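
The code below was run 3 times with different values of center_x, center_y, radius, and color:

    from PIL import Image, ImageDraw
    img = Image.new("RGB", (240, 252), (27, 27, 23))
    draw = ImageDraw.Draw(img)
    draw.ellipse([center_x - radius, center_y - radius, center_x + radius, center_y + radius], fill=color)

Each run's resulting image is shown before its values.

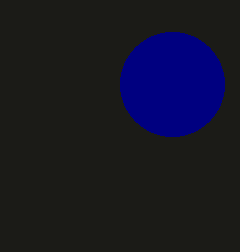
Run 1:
center_x = 172
center_y = 84
radius = 52
color = 'navy'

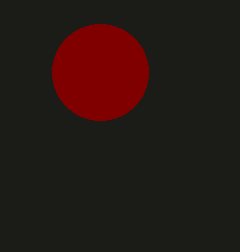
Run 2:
center_x = 100; center_y = 72; radius = 48; color = 'maroon'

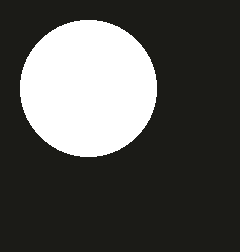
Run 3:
center_x = 88
center_y = 88
radius = 68
color = 'white'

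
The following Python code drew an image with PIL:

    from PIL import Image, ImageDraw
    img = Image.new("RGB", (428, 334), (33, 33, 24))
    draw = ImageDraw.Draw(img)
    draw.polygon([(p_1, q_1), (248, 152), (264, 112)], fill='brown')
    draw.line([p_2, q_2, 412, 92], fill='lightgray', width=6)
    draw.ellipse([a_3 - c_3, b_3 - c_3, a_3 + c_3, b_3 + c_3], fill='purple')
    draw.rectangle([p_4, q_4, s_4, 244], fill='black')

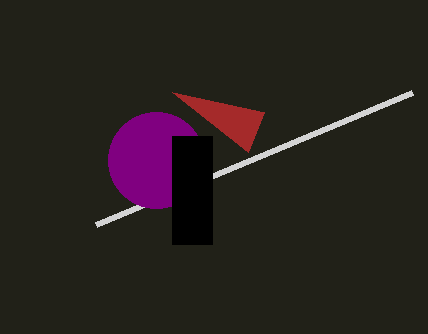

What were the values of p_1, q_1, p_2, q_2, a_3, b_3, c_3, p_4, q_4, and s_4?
p_1 = 172
q_1 = 92
p_2 = 96
q_2 = 224
a_3 = 156
b_3 = 160
c_3 = 48
p_4 = 172
q_4 = 136
s_4 = 212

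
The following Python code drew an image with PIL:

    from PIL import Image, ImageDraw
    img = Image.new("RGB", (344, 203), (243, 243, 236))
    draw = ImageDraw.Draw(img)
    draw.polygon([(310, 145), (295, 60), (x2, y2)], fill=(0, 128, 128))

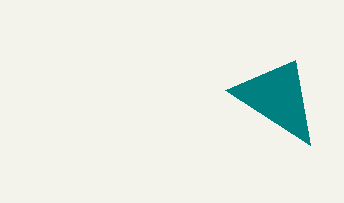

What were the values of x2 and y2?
x2 = 225; y2 = 90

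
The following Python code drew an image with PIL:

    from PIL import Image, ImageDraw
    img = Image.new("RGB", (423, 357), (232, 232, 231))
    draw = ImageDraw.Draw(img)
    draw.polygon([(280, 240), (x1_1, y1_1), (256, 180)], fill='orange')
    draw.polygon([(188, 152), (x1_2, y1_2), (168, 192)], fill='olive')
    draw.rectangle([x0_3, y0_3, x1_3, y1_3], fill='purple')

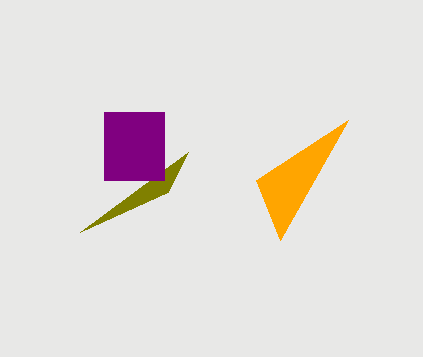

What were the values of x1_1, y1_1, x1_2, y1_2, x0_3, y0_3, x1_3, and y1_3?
x1_1 = 348, y1_1 = 120, x1_2 = 80, y1_2 = 232, x0_3 = 104, y0_3 = 112, x1_3 = 164, y1_3 = 180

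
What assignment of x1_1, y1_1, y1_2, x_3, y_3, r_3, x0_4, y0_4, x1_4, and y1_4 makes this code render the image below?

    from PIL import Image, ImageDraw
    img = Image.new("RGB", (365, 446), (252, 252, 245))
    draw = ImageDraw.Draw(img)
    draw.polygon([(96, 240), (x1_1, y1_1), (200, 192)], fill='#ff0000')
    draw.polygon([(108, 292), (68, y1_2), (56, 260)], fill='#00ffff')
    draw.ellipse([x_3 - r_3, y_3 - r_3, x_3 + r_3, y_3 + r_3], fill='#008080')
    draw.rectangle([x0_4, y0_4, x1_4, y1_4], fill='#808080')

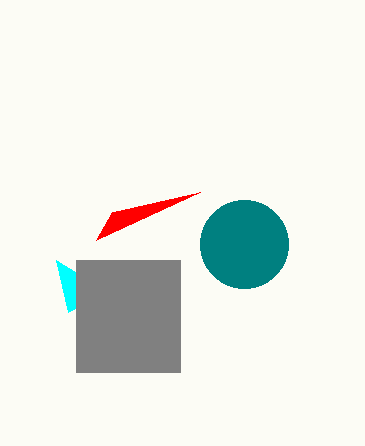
x1_1 = 112, y1_1 = 212, y1_2 = 312, x_3 = 244, y_3 = 244, r_3 = 44, x0_4 = 76, y0_4 = 260, x1_4 = 180, y1_4 = 372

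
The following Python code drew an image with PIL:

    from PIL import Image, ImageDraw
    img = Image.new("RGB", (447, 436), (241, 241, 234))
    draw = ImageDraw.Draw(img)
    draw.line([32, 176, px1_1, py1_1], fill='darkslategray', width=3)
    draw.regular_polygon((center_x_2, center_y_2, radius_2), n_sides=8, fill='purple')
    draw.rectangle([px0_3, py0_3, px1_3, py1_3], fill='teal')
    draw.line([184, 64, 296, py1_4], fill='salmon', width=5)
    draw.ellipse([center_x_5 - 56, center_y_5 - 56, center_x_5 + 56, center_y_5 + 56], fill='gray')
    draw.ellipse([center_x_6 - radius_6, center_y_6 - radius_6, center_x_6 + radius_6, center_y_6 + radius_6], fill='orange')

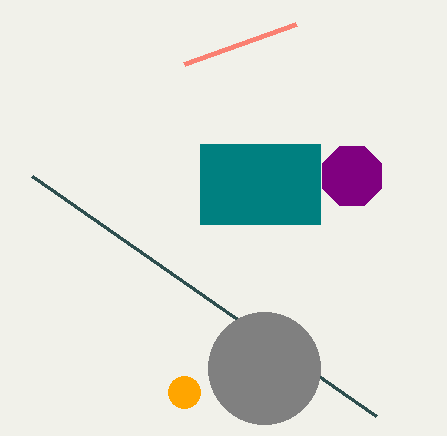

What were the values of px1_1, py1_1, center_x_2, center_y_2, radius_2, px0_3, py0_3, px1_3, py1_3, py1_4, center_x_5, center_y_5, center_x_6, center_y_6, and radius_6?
px1_1 = 376
py1_1 = 416
center_x_2 = 352
center_y_2 = 176
radius_2 = 32
px0_3 = 200
py0_3 = 144
px1_3 = 320
py1_3 = 224
py1_4 = 24
center_x_5 = 264
center_y_5 = 368
center_x_6 = 184
center_y_6 = 392
radius_6 = 16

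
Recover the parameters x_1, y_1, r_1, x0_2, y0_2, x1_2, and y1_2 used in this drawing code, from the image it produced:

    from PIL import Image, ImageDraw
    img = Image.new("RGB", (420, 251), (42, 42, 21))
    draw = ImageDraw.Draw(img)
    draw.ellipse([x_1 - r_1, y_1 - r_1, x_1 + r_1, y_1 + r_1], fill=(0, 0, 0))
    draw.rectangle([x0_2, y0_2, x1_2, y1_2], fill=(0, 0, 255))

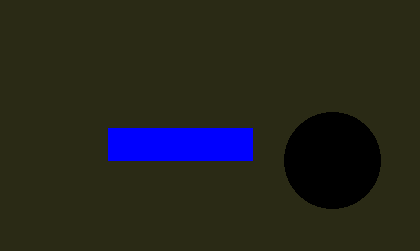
x_1 = 332
y_1 = 160
r_1 = 48
x0_2 = 108
y0_2 = 128
x1_2 = 252
y1_2 = 160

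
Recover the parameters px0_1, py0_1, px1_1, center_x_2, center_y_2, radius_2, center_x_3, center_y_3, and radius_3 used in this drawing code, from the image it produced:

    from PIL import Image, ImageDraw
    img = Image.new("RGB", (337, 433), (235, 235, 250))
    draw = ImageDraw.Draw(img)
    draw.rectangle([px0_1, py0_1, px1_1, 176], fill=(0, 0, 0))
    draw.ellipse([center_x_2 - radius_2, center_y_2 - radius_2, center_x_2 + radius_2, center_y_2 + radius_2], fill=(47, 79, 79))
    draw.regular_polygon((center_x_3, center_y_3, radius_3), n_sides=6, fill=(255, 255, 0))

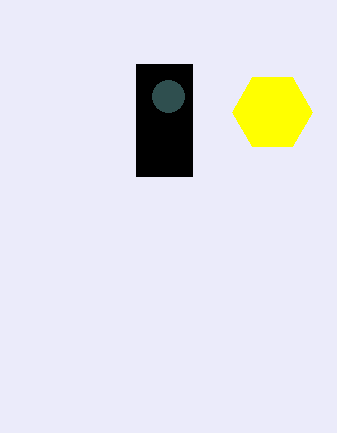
px0_1 = 136
py0_1 = 64
px1_1 = 192
center_x_2 = 168
center_y_2 = 96
radius_2 = 16
center_x_3 = 272
center_y_3 = 112
radius_3 = 40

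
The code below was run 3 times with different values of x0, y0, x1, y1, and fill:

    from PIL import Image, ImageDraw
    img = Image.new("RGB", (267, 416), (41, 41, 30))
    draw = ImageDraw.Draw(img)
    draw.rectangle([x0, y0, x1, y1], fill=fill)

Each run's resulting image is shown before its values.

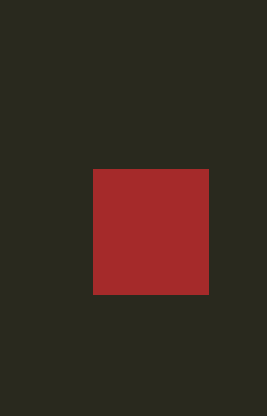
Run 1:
x0 = 93; y0 = 169; x1 = 208; y1 = 294; fill = 'brown'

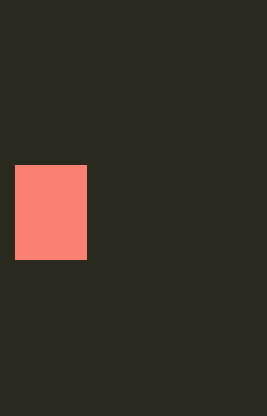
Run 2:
x0 = 15; y0 = 165; x1 = 86; y1 = 259; fill = 'salmon'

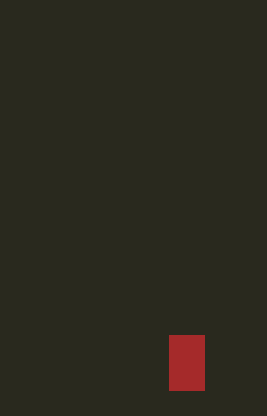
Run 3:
x0 = 169, y0 = 335, x1 = 204, y1 = 390, fill = 'brown'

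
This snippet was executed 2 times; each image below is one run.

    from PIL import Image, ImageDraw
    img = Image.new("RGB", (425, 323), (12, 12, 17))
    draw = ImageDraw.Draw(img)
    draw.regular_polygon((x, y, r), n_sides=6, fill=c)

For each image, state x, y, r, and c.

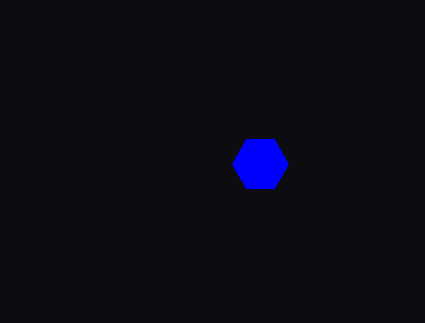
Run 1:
x = 260, y = 164, r = 28, c = 'blue'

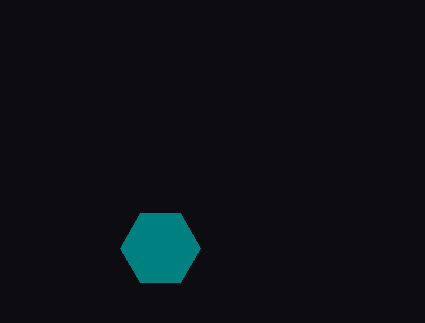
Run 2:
x = 160; y = 248; r = 40; c = 'teal'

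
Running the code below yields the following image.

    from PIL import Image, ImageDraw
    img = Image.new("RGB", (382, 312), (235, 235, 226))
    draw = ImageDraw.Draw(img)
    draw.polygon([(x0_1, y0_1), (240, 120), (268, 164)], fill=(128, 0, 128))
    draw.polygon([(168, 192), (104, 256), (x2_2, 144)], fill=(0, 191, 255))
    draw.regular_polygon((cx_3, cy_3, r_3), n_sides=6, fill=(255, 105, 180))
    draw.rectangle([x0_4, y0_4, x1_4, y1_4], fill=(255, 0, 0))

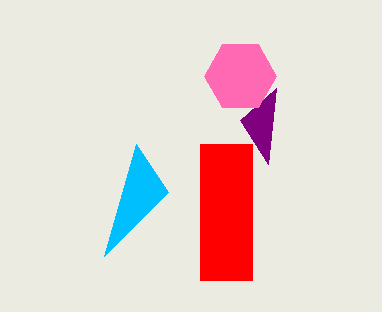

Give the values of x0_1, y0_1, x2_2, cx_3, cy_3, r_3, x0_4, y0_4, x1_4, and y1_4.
x0_1 = 276
y0_1 = 88
x2_2 = 136
cx_3 = 240
cy_3 = 76
r_3 = 36
x0_4 = 200
y0_4 = 144
x1_4 = 252
y1_4 = 280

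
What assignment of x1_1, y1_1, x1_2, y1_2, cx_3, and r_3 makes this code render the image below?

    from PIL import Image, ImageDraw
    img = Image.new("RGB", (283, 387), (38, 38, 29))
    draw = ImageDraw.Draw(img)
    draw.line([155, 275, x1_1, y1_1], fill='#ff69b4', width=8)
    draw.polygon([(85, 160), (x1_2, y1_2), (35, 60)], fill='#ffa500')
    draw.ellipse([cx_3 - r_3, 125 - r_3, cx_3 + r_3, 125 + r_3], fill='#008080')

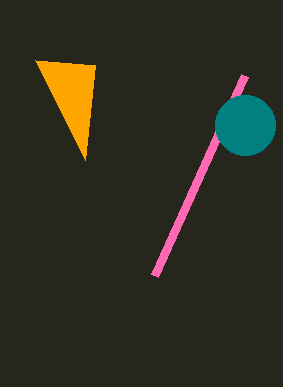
x1_1 = 245; y1_1 = 75; x1_2 = 95; y1_2 = 65; cx_3 = 245; r_3 = 30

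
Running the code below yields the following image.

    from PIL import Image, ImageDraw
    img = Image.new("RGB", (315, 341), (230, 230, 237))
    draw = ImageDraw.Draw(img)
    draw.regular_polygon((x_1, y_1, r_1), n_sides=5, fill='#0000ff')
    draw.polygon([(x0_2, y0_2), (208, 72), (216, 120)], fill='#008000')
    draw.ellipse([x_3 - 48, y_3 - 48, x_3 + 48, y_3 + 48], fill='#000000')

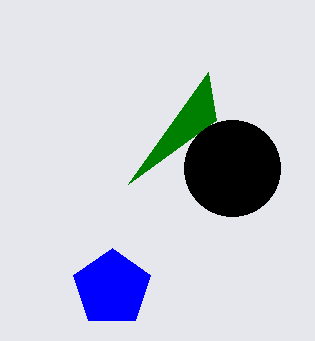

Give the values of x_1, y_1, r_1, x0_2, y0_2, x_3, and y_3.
x_1 = 112
y_1 = 288
r_1 = 40
x0_2 = 128
y0_2 = 184
x_3 = 232
y_3 = 168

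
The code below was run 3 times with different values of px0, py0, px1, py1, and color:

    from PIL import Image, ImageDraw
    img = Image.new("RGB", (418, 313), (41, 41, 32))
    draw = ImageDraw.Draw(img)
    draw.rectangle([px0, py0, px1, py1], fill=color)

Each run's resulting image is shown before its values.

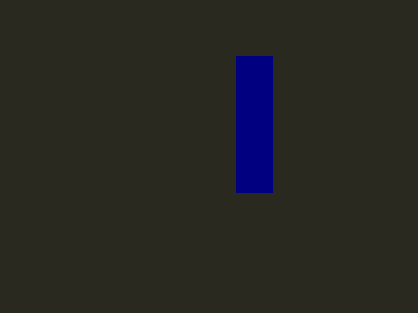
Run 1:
px0 = 236, py0 = 56, px1 = 272, py1 = 192, color = 'navy'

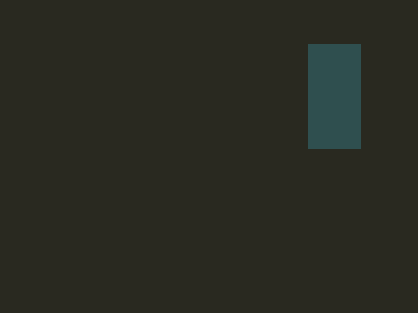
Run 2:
px0 = 308
py0 = 44
px1 = 360
py1 = 148
color = 'darkslategray'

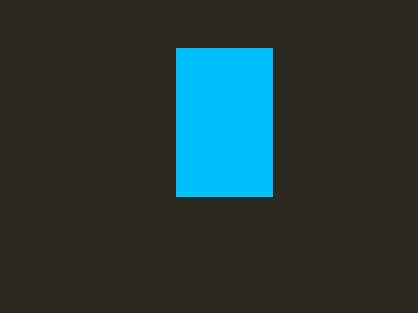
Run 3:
px0 = 176, py0 = 48, px1 = 272, py1 = 196, color = 'deepskyblue'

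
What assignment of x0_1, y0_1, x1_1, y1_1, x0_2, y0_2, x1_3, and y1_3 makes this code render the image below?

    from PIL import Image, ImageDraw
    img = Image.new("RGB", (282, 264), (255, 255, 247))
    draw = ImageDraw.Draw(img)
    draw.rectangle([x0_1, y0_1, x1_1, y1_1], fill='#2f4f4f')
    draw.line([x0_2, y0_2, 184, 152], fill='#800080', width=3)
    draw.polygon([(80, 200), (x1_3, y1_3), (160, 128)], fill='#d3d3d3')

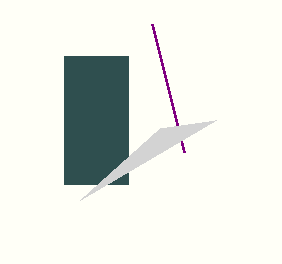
x0_1 = 64; y0_1 = 56; x1_1 = 128; y1_1 = 184; x0_2 = 152; y0_2 = 24; x1_3 = 216; y1_3 = 120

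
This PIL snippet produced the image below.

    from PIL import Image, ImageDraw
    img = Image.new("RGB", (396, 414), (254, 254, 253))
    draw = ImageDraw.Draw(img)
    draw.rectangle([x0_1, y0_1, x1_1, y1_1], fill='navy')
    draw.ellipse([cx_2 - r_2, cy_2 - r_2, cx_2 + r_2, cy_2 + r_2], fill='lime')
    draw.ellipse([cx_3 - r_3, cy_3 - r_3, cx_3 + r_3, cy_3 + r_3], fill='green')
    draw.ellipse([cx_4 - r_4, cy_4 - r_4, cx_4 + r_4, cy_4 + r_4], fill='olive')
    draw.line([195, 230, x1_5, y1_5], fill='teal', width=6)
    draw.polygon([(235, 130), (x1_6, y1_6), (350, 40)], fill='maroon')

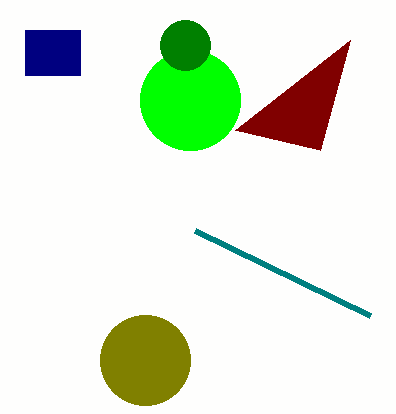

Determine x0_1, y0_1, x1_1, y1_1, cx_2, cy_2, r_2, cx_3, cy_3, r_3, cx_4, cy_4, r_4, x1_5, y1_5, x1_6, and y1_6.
x0_1 = 25; y0_1 = 30; x1_1 = 80; y1_1 = 75; cx_2 = 190; cy_2 = 100; r_2 = 50; cx_3 = 185; cy_3 = 45; r_3 = 25; cx_4 = 145; cy_4 = 360; r_4 = 45; x1_5 = 370; y1_5 = 315; x1_6 = 320; y1_6 = 150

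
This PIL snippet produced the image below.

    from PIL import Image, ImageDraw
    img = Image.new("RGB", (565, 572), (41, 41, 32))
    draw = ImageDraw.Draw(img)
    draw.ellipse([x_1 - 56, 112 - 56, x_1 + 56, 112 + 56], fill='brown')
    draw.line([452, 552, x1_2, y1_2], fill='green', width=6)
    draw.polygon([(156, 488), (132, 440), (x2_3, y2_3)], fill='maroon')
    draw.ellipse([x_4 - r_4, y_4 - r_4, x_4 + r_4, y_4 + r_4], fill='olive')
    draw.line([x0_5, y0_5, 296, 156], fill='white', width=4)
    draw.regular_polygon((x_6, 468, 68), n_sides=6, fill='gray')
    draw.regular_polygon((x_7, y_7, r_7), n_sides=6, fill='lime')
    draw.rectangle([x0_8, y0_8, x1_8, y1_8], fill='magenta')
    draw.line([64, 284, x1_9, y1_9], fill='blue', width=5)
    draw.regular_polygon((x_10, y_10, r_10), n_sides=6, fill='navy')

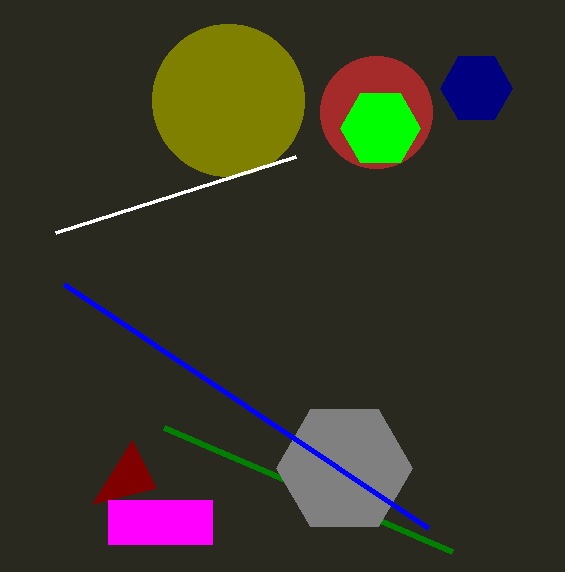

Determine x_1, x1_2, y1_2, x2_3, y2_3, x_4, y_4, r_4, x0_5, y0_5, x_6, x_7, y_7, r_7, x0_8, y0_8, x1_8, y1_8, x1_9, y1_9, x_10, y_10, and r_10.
x_1 = 376
x1_2 = 164
y1_2 = 428
x2_3 = 92
y2_3 = 504
x_4 = 228
y_4 = 100
r_4 = 76
x0_5 = 56
y0_5 = 232
x_6 = 344
x_7 = 380
y_7 = 128
r_7 = 40
x0_8 = 108
y0_8 = 500
x1_8 = 212
y1_8 = 544
x1_9 = 428
y1_9 = 528
x_10 = 476
y_10 = 88
r_10 = 36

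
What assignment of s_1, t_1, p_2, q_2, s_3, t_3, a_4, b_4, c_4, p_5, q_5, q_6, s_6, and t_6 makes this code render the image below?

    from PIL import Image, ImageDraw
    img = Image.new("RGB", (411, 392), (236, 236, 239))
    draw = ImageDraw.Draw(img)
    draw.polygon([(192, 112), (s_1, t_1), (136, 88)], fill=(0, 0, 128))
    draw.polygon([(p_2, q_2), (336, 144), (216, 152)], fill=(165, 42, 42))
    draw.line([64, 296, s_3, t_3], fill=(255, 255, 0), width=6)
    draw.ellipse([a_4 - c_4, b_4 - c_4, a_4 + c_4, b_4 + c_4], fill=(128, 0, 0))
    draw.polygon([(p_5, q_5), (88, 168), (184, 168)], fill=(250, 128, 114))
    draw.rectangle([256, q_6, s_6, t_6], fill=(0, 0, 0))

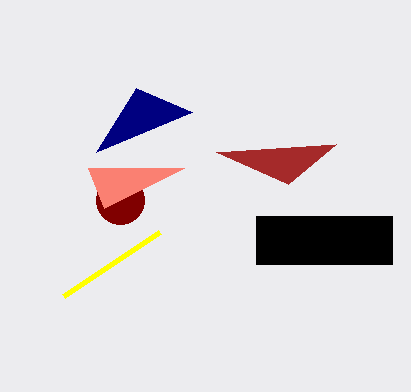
s_1 = 96, t_1 = 152, p_2 = 288, q_2 = 184, s_3 = 160, t_3 = 232, a_4 = 120, b_4 = 200, c_4 = 24, p_5 = 104, q_5 = 208, q_6 = 216, s_6 = 392, t_6 = 264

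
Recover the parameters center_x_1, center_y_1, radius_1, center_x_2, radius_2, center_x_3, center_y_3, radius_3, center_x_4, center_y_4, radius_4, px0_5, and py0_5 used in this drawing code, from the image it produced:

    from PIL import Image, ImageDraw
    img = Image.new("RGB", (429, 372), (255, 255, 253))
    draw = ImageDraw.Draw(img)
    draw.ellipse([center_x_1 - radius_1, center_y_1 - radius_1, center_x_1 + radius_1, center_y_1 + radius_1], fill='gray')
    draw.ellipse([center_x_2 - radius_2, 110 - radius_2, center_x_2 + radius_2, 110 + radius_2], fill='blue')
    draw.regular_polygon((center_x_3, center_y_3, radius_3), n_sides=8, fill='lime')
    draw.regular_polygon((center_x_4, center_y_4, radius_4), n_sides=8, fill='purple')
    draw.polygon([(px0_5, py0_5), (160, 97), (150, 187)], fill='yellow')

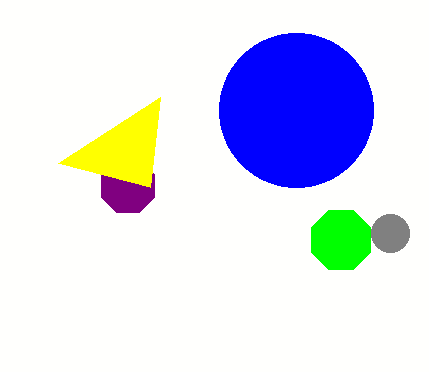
center_x_1 = 390
center_y_1 = 233
radius_1 = 19
center_x_2 = 296
radius_2 = 77
center_x_3 = 341
center_y_3 = 240
radius_3 = 32
center_x_4 = 128
center_y_4 = 186
radius_4 = 29
px0_5 = 58
py0_5 = 163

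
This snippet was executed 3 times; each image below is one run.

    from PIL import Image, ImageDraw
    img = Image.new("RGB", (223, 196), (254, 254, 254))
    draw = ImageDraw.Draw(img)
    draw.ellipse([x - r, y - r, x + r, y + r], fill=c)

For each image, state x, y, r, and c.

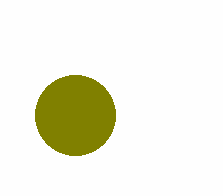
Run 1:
x = 75; y = 115; r = 40; c = 'olive'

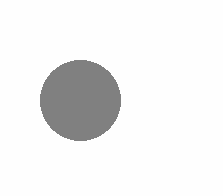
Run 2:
x = 80, y = 100, r = 40, c = 'gray'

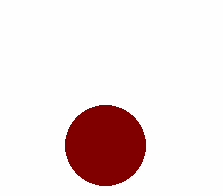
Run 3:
x = 105
y = 145
r = 40
c = 'maroon'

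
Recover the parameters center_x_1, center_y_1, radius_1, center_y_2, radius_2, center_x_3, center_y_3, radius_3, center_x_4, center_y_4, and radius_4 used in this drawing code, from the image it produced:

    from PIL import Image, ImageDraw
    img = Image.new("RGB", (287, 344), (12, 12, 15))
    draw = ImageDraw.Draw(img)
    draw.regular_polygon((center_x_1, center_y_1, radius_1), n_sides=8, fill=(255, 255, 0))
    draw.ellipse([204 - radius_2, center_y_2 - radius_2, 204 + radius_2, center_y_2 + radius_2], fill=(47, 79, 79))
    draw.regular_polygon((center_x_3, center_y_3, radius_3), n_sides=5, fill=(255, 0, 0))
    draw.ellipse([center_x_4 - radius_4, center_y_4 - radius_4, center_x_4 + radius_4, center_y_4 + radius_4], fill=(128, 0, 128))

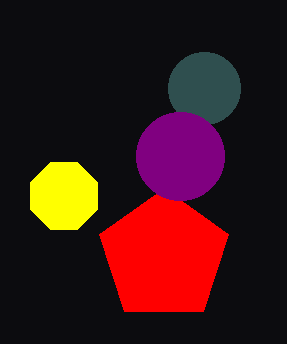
center_x_1 = 64, center_y_1 = 196, radius_1 = 36, center_y_2 = 88, radius_2 = 36, center_x_3 = 164, center_y_3 = 256, radius_3 = 68, center_x_4 = 180, center_y_4 = 156, radius_4 = 44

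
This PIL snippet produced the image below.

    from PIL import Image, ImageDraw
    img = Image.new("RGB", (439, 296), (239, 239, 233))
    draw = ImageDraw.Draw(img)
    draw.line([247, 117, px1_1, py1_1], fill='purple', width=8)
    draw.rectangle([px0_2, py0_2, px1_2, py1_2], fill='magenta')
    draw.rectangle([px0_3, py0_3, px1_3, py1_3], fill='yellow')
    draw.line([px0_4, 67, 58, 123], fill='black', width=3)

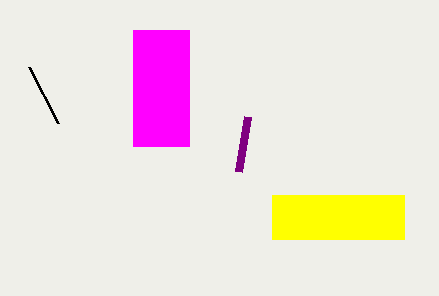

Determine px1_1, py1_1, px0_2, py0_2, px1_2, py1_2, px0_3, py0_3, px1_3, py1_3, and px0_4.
px1_1 = 238, py1_1 = 172, px0_2 = 133, py0_2 = 30, px1_2 = 189, py1_2 = 146, px0_3 = 272, py0_3 = 195, px1_3 = 404, py1_3 = 239, px0_4 = 29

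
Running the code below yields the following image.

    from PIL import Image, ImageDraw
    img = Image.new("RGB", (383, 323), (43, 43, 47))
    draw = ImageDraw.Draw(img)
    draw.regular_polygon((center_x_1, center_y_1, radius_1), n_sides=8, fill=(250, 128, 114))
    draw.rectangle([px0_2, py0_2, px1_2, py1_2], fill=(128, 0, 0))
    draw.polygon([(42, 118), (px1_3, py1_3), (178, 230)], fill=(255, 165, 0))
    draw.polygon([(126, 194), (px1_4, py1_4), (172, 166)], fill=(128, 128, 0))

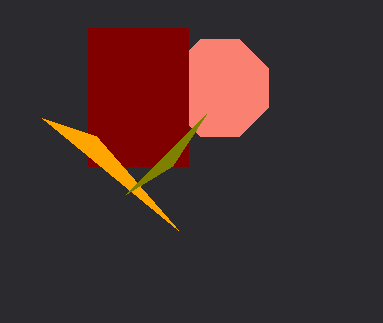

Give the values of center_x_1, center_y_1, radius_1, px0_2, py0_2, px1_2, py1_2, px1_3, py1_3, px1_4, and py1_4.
center_x_1 = 220, center_y_1 = 88, radius_1 = 52, px0_2 = 88, py0_2 = 28, px1_2 = 188, py1_2 = 166, px1_3 = 96, py1_3 = 136, px1_4 = 206, py1_4 = 114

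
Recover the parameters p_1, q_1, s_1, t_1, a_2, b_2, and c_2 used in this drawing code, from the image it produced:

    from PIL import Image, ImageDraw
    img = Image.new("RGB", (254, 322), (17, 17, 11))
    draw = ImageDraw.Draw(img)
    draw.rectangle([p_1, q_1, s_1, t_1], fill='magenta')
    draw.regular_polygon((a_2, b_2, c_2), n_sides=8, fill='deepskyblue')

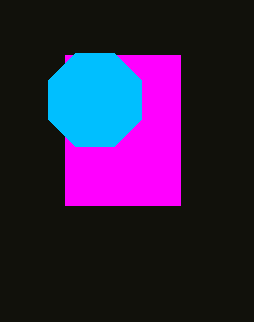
p_1 = 65, q_1 = 55, s_1 = 180, t_1 = 205, a_2 = 95, b_2 = 100, c_2 = 50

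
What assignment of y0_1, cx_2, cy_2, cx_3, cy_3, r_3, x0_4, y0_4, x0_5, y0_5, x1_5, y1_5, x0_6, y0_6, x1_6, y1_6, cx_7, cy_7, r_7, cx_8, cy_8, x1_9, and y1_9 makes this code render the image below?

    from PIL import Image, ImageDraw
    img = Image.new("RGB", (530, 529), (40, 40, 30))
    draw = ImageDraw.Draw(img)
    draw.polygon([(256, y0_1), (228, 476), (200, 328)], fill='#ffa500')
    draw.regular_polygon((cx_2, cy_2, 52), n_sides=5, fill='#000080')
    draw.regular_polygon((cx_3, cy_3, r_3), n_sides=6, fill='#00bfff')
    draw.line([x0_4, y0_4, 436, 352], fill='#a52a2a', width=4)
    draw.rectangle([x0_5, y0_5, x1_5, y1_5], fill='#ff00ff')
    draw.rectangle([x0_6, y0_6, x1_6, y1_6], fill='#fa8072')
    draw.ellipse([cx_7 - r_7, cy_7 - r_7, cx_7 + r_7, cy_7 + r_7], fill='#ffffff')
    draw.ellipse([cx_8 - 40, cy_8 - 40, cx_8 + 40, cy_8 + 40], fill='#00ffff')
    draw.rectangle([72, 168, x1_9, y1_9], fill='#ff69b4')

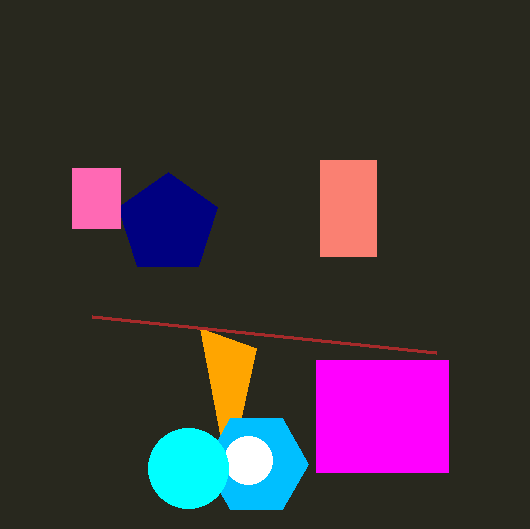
y0_1 = 348; cx_2 = 168; cy_2 = 224; cx_3 = 256; cy_3 = 464; r_3 = 52; x0_4 = 92; y0_4 = 316; x0_5 = 316; y0_5 = 360; x1_5 = 448; y1_5 = 472; x0_6 = 320; y0_6 = 160; x1_6 = 376; y1_6 = 256; cx_7 = 248; cy_7 = 460; r_7 = 24; cx_8 = 188; cy_8 = 468; x1_9 = 120; y1_9 = 228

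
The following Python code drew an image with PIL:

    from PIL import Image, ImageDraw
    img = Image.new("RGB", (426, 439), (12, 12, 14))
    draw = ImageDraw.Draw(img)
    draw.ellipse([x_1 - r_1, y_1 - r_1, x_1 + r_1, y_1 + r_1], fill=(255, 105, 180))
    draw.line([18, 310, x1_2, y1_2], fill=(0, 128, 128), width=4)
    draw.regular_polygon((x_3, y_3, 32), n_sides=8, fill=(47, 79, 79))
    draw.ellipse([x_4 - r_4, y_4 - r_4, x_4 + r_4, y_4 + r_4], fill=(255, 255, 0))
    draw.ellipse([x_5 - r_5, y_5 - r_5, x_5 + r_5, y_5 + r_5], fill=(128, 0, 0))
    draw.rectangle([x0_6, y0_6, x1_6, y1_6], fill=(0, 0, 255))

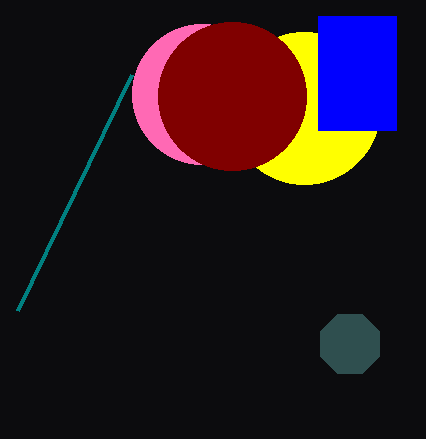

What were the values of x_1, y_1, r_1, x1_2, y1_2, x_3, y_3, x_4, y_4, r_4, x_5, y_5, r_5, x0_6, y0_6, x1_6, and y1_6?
x_1 = 202, y_1 = 94, r_1 = 70, x1_2 = 132, y1_2 = 74, x_3 = 350, y_3 = 344, x_4 = 304, y_4 = 108, r_4 = 76, x_5 = 232, y_5 = 96, r_5 = 74, x0_6 = 318, y0_6 = 16, x1_6 = 396, y1_6 = 130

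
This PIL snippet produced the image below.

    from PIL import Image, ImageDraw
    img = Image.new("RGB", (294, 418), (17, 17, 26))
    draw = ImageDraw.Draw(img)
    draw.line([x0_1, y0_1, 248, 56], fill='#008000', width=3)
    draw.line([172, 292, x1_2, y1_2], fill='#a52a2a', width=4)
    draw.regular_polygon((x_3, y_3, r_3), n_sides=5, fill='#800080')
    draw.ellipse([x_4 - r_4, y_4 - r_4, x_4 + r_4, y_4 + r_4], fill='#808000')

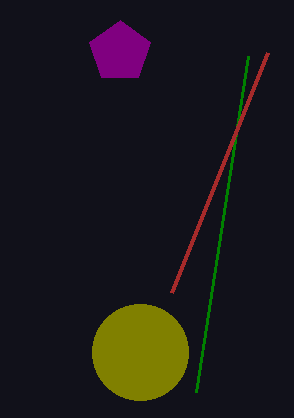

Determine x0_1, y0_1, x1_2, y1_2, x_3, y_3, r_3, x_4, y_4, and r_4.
x0_1 = 196; y0_1 = 392; x1_2 = 268; y1_2 = 52; x_3 = 120; y_3 = 52; r_3 = 32; x_4 = 140; y_4 = 352; r_4 = 48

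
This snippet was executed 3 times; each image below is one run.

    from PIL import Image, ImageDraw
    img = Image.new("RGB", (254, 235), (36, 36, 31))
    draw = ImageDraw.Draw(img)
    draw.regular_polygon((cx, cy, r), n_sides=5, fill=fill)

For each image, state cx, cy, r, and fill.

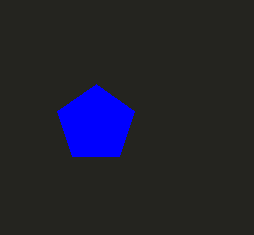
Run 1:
cx = 96, cy = 124, r = 40, fill = 'blue'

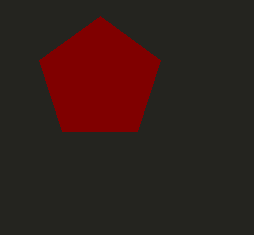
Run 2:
cx = 100; cy = 80; r = 64; fill = 'maroon'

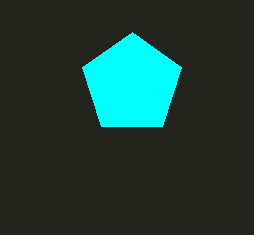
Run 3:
cx = 132; cy = 84; r = 52; fill = 'cyan'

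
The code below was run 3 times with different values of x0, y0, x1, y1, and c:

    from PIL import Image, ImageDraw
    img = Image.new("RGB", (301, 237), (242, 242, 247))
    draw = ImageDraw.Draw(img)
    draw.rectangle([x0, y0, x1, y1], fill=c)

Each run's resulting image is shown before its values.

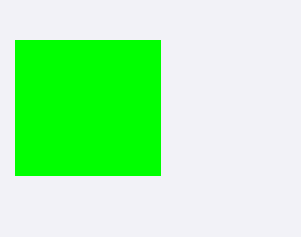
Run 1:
x0 = 15; y0 = 40; x1 = 160; y1 = 175; c = 'lime'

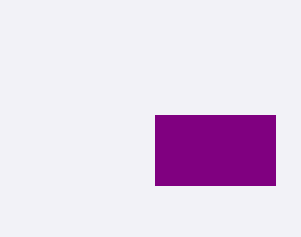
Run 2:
x0 = 155; y0 = 115; x1 = 275; y1 = 185; c = 'purple'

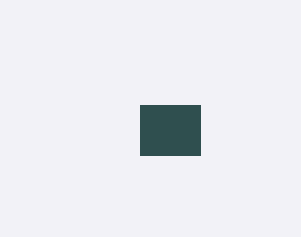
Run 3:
x0 = 140, y0 = 105, x1 = 200, y1 = 155, c = 'darkslategray'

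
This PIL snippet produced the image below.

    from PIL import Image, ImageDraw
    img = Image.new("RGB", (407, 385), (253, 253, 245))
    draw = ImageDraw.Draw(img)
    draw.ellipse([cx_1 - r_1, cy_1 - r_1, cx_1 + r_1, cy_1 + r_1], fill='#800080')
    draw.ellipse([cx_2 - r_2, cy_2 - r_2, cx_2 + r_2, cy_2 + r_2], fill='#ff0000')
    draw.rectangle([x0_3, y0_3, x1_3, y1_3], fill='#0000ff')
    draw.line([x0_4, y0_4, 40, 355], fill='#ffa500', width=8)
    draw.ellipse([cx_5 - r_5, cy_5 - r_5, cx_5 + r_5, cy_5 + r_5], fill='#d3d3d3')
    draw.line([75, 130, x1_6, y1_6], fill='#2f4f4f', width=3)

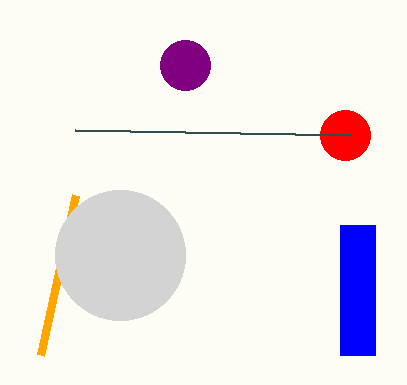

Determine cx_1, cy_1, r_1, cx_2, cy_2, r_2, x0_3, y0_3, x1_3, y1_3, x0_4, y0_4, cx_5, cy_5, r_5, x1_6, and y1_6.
cx_1 = 185, cy_1 = 65, r_1 = 25, cx_2 = 345, cy_2 = 135, r_2 = 25, x0_3 = 340, y0_3 = 225, x1_3 = 375, y1_3 = 355, x0_4 = 75, y0_4 = 195, cx_5 = 120, cy_5 = 255, r_5 = 65, x1_6 = 350, y1_6 = 135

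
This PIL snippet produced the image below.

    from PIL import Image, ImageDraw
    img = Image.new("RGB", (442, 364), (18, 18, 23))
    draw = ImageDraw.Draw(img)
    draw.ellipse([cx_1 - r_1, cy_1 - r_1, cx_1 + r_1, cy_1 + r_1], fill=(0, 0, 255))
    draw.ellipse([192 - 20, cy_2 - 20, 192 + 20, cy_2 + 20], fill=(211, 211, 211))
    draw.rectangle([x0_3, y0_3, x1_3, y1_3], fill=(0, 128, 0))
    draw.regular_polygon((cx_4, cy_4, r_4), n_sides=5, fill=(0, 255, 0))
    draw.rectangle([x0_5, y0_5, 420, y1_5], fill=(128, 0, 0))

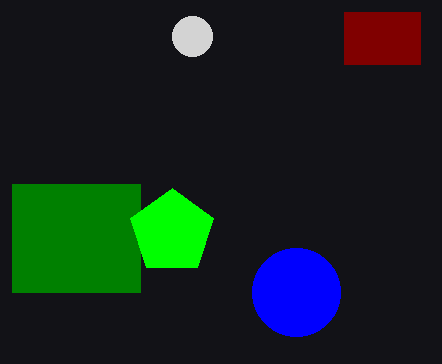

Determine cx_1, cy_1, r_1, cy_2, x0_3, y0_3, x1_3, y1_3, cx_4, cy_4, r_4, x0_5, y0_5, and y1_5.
cx_1 = 296; cy_1 = 292; r_1 = 44; cy_2 = 36; x0_3 = 12; y0_3 = 184; x1_3 = 140; y1_3 = 292; cx_4 = 172; cy_4 = 232; r_4 = 44; x0_5 = 344; y0_5 = 12; y1_5 = 64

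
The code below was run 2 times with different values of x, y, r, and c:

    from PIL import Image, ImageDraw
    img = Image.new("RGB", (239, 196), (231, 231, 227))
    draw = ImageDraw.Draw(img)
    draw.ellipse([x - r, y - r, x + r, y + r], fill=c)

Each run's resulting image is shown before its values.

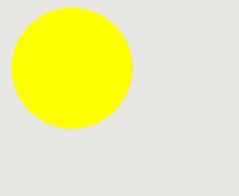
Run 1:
x = 72, y = 68, r = 60, c = 'yellow'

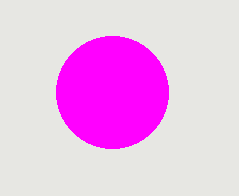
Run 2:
x = 112
y = 92
r = 56
c = 'magenta'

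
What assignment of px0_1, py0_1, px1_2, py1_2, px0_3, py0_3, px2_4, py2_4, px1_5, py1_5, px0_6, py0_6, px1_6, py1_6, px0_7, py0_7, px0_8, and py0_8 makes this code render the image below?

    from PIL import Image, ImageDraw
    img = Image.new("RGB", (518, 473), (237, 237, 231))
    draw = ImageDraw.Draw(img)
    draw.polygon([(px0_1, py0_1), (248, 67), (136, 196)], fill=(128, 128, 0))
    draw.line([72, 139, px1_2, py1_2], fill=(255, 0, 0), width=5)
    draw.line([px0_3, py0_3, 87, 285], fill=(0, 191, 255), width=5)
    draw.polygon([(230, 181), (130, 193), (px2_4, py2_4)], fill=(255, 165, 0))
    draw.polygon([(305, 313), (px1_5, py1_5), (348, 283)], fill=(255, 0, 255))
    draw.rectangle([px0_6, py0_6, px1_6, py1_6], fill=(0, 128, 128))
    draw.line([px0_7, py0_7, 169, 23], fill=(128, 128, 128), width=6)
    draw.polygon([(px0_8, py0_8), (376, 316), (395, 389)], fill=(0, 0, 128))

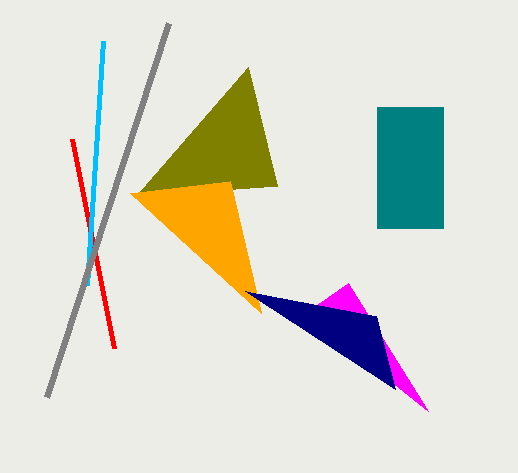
px0_1 = 277
py0_1 = 186
px1_2 = 114
py1_2 = 348
px0_3 = 103
py0_3 = 41
px2_4 = 261
py2_4 = 313
px1_5 = 428
py1_5 = 411
px0_6 = 377
py0_6 = 107
px1_6 = 443
py1_6 = 228
px0_7 = 47
py0_7 = 397
px0_8 = 245
py0_8 = 291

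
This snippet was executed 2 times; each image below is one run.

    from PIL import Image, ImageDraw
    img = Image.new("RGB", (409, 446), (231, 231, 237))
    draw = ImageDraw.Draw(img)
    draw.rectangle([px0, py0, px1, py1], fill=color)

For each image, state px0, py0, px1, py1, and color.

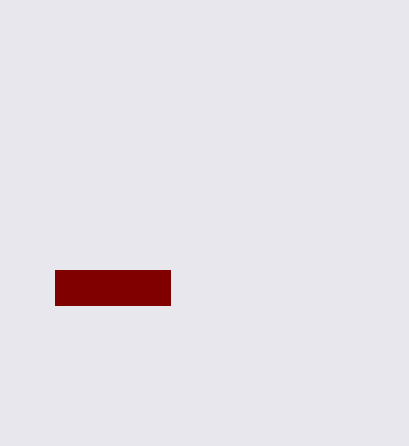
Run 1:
px0 = 55
py0 = 270
px1 = 170
py1 = 305
color = 'maroon'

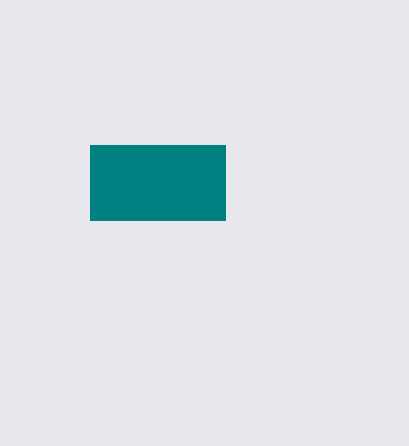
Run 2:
px0 = 90, py0 = 145, px1 = 225, py1 = 220, color = 'teal'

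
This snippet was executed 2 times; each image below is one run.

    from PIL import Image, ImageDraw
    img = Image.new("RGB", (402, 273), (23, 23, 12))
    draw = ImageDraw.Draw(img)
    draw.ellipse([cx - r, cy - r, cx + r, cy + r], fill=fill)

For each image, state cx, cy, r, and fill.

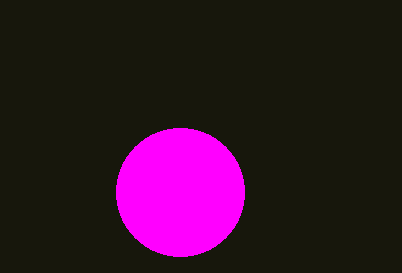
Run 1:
cx = 180, cy = 192, r = 64, fill = 'magenta'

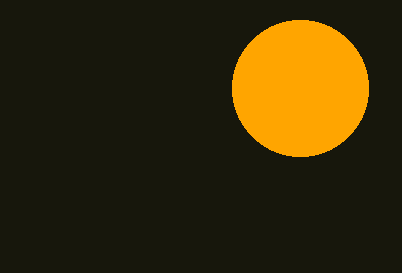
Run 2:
cx = 300, cy = 88, r = 68, fill = 'orange'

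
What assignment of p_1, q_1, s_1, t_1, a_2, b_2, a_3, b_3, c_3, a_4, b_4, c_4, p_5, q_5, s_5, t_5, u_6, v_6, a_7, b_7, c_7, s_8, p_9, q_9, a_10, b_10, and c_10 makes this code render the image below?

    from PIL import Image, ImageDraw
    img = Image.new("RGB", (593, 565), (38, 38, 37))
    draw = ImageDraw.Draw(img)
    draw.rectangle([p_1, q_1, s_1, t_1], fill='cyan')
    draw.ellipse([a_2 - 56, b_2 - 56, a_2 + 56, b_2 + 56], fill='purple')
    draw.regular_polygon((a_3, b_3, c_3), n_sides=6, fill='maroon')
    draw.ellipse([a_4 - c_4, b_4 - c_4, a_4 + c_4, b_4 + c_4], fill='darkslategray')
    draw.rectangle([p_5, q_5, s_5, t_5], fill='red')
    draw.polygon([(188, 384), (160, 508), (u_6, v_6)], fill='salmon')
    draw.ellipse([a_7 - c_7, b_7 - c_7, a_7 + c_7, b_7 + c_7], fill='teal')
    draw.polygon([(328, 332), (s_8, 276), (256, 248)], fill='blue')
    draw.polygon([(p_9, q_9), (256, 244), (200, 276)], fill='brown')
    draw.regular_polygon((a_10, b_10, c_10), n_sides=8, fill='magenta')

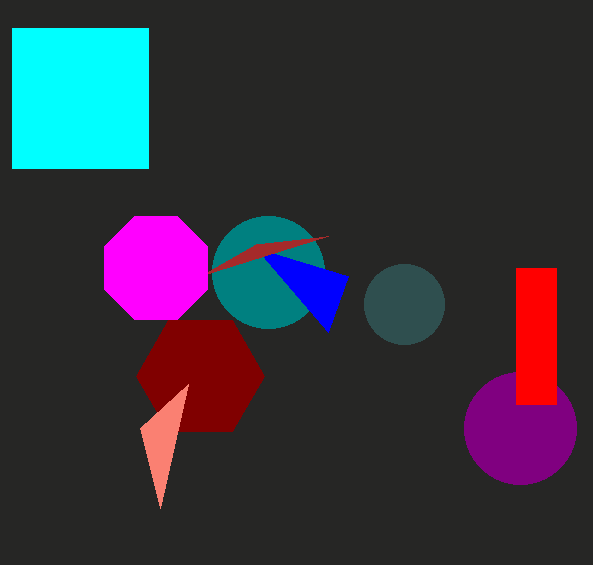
p_1 = 12
q_1 = 28
s_1 = 148
t_1 = 168
a_2 = 520
b_2 = 428
a_3 = 200
b_3 = 376
c_3 = 64
a_4 = 404
b_4 = 304
c_4 = 40
p_5 = 516
q_5 = 268
s_5 = 556
t_5 = 404
u_6 = 140
v_6 = 428
a_7 = 268
b_7 = 272
c_7 = 56
s_8 = 348
p_9 = 328
q_9 = 236
a_10 = 156
b_10 = 268
c_10 = 56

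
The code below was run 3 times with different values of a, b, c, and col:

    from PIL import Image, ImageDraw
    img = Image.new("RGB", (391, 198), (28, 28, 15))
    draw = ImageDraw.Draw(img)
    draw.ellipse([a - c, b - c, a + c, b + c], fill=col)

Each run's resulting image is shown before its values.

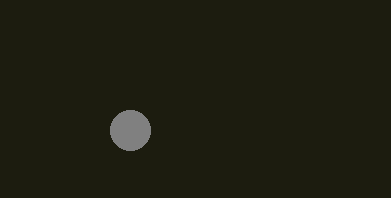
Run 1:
a = 130
b = 130
c = 20
col = 'gray'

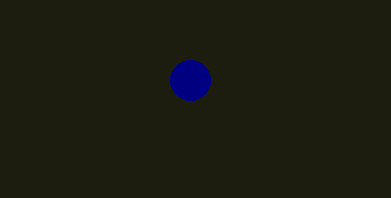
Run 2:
a = 190; b = 80; c = 20; col = 'navy'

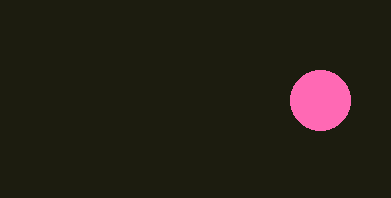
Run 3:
a = 320
b = 100
c = 30
col = 'hotpink'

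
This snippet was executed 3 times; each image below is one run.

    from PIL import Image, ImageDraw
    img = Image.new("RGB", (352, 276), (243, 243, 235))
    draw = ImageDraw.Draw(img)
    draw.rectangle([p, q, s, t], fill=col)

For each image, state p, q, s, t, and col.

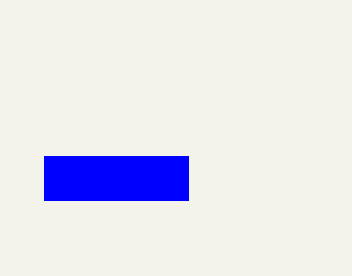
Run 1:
p = 44; q = 156; s = 188; t = 200; col = 'blue'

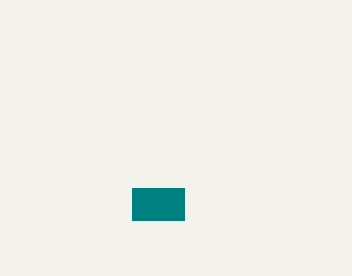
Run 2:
p = 132
q = 188
s = 184
t = 220
col = 'teal'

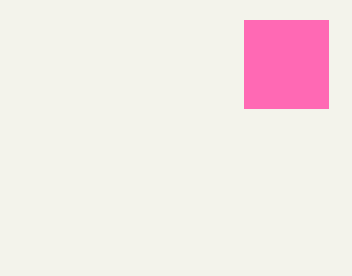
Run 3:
p = 244; q = 20; s = 328; t = 108; col = 'hotpink'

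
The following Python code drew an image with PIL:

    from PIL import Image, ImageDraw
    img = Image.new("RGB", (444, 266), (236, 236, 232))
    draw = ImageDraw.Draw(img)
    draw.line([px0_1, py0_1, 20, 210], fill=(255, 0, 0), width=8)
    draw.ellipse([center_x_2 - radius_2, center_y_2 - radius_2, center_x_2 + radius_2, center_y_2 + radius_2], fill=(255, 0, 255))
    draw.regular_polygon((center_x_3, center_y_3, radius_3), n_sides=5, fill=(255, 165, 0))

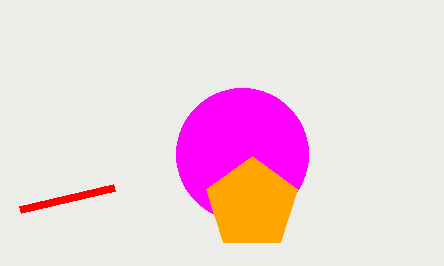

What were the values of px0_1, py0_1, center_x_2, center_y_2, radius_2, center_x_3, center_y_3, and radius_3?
px0_1 = 114, py0_1 = 188, center_x_2 = 242, center_y_2 = 154, radius_2 = 66, center_x_3 = 252, center_y_3 = 204, radius_3 = 48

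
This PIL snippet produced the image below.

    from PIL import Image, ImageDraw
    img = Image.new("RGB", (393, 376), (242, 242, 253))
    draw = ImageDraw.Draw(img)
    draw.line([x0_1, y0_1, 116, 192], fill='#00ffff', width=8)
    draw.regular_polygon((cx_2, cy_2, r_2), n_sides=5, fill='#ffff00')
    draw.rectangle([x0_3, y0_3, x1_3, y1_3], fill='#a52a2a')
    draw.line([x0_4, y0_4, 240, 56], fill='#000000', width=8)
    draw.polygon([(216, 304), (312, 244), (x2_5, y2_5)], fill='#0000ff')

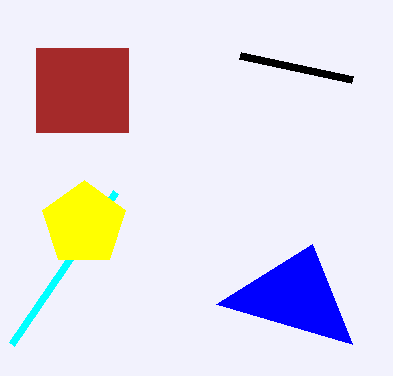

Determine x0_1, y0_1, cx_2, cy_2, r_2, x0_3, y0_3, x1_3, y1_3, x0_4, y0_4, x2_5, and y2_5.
x0_1 = 12
y0_1 = 344
cx_2 = 84
cy_2 = 224
r_2 = 44
x0_3 = 36
y0_3 = 48
x1_3 = 128
y1_3 = 132
x0_4 = 352
y0_4 = 80
x2_5 = 352
y2_5 = 344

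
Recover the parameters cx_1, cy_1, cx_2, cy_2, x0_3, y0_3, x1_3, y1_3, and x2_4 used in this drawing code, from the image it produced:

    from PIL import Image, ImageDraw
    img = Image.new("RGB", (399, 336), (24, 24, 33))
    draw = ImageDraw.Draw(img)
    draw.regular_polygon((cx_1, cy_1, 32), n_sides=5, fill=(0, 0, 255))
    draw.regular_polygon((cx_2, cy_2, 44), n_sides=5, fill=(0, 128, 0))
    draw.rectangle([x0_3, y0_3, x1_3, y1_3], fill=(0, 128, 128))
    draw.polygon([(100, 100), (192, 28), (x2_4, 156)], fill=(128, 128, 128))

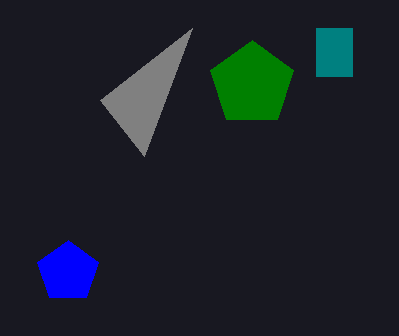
cx_1 = 68
cy_1 = 272
cx_2 = 252
cy_2 = 84
x0_3 = 316
y0_3 = 28
x1_3 = 352
y1_3 = 76
x2_4 = 144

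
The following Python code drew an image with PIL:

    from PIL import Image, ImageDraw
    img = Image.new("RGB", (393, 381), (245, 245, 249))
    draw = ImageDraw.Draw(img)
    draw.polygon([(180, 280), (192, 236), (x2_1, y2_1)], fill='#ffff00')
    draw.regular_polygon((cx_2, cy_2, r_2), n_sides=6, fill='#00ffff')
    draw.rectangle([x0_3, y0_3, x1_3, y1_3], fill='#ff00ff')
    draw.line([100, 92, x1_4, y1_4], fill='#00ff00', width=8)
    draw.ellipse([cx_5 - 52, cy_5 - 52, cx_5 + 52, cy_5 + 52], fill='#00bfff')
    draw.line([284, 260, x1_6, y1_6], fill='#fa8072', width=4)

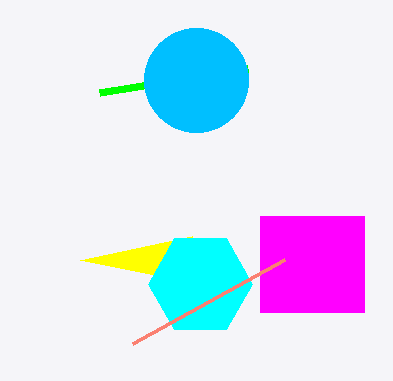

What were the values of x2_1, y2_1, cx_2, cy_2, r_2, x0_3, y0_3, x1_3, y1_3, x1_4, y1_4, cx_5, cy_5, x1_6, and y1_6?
x2_1 = 80, y2_1 = 260, cx_2 = 200, cy_2 = 284, r_2 = 52, x0_3 = 260, y0_3 = 216, x1_3 = 364, y1_3 = 312, x1_4 = 248, y1_4 = 68, cx_5 = 196, cy_5 = 80, x1_6 = 132, y1_6 = 344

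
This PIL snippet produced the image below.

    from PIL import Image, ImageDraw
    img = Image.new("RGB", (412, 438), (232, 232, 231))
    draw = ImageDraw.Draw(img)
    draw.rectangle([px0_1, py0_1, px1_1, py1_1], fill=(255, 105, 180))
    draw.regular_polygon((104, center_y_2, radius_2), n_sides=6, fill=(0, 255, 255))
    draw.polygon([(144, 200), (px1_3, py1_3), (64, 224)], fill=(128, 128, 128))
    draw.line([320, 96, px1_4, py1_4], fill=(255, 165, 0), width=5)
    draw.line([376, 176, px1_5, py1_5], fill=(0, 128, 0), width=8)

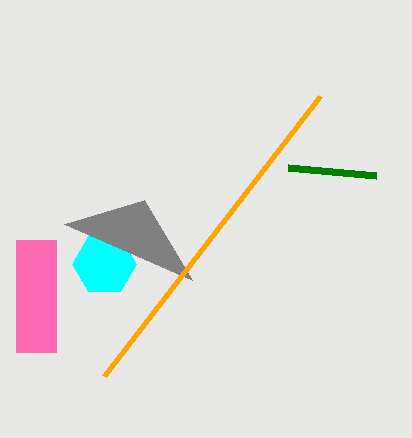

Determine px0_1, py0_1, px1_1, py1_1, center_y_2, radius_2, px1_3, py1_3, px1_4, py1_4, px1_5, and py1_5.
px0_1 = 16
py0_1 = 240
px1_1 = 56
py1_1 = 352
center_y_2 = 264
radius_2 = 32
px1_3 = 192
py1_3 = 280
px1_4 = 104
py1_4 = 376
px1_5 = 288
py1_5 = 168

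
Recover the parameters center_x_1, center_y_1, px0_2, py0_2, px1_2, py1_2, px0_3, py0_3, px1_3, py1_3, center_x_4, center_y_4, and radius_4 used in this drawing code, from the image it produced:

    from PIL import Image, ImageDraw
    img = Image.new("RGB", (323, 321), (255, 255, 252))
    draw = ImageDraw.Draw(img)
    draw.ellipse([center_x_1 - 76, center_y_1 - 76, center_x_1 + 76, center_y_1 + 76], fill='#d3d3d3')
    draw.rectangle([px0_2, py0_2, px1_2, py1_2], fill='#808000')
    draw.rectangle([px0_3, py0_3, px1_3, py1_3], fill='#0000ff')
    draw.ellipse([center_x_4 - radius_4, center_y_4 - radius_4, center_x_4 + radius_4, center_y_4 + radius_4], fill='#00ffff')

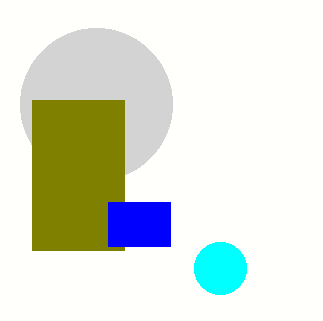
center_x_1 = 96, center_y_1 = 104, px0_2 = 32, py0_2 = 100, px1_2 = 124, py1_2 = 250, px0_3 = 108, py0_3 = 202, px1_3 = 170, py1_3 = 246, center_x_4 = 220, center_y_4 = 268, radius_4 = 26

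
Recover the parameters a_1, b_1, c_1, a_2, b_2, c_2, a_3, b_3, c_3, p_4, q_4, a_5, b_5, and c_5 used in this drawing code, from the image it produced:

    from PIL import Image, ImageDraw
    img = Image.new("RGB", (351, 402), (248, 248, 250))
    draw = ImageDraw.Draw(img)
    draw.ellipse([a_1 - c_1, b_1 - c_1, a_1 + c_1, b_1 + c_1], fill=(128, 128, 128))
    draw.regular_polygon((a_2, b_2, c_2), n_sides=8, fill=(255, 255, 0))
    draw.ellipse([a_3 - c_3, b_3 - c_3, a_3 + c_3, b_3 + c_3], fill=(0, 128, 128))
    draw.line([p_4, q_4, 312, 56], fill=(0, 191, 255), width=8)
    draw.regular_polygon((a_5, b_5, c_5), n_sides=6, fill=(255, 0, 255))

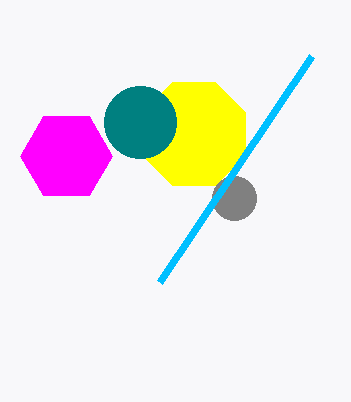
a_1 = 234; b_1 = 198; c_1 = 22; a_2 = 194; b_2 = 134; c_2 = 56; a_3 = 140; b_3 = 122; c_3 = 36; p_4 = 160; q_4 = 282; a_5 = 66; b_5 = 156; c_5 = 46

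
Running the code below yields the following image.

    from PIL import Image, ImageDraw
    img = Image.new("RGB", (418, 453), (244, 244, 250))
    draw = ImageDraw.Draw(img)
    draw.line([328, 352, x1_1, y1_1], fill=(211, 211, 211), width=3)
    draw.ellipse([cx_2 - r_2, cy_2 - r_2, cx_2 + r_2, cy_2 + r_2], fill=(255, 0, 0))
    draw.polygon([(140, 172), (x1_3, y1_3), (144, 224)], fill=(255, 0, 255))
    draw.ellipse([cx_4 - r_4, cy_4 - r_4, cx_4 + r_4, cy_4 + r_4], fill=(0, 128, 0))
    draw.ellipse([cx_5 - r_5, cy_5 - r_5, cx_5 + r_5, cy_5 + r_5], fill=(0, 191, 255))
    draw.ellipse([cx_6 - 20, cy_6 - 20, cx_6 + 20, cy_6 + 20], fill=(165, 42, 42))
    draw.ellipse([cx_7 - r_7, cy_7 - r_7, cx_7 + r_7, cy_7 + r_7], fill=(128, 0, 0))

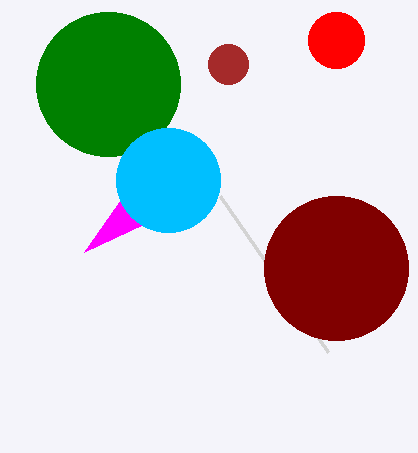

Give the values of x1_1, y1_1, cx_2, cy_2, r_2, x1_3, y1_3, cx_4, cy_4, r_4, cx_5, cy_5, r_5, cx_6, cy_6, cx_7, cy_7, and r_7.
x1_1 = 220, y1_1 = 196, cx_2 = 336, cy_2 = 40, r_2 = 28, x1_3 = 84, y1_3 = 252, cx_4 = 108, cy_4 = 84, r_4 = 72, cx_5 = 168, cy_5 = 180, r_5 = 52, cx_6 = 228, cy_6 = 64, cx_7 = 336, cy_7 = 268, r_7 = 72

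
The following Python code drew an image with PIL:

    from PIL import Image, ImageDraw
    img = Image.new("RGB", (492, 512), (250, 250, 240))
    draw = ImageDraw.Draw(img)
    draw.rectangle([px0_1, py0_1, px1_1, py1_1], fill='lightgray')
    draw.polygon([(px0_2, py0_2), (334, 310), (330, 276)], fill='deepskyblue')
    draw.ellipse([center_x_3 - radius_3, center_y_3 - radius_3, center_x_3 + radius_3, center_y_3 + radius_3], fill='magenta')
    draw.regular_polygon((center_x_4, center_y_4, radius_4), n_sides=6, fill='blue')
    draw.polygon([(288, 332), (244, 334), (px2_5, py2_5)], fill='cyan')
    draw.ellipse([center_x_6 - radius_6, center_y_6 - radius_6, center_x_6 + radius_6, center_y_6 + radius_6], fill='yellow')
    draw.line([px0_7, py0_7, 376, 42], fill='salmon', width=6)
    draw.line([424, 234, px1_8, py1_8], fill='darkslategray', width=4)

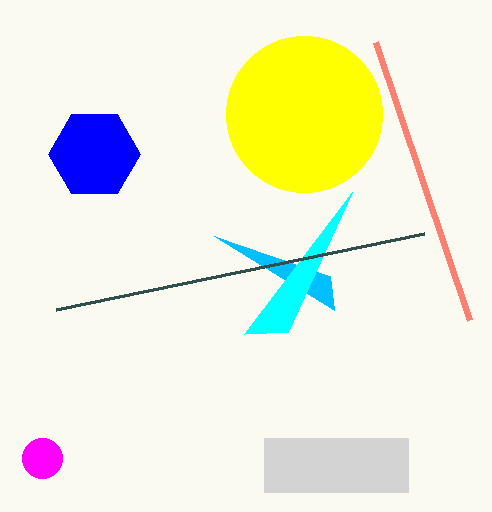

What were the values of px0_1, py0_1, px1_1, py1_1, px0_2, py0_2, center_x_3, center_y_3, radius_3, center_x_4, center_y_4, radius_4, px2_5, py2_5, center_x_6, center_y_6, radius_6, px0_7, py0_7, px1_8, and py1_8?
px0_1 = 264; py0_1 = 438; px1_1 = 408; py1_1 = 492; px0_2 = 214; py0_2 = 236; center_x_3 = 42; center_y_3 = 458; radius_3 = 20; center_x_4 = 94; center_y_4 = 154; radius_4 = 46; px2_5 = 352; py2_5 = 192; center_x_6 = 304; center_y_6 = 114; radius_6 = 78; px0_7 = 470; py0_7 = 320; px1_8 = 56; py1_8 = 310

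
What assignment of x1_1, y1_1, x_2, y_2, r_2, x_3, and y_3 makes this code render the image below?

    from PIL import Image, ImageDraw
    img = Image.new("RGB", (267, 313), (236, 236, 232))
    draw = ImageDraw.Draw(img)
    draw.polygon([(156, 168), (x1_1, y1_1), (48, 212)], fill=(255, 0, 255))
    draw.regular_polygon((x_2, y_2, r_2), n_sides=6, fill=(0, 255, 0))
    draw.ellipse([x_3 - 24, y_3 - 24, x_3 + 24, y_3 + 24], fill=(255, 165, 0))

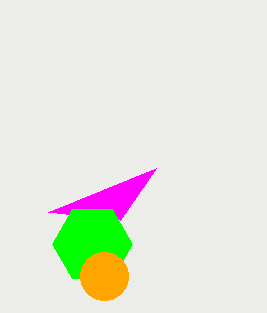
x1_1 = 120
y1_1 = 220
x_2 = 92
y_2 = 244
r_2 = 40
x_3 = 104
y_3 = 276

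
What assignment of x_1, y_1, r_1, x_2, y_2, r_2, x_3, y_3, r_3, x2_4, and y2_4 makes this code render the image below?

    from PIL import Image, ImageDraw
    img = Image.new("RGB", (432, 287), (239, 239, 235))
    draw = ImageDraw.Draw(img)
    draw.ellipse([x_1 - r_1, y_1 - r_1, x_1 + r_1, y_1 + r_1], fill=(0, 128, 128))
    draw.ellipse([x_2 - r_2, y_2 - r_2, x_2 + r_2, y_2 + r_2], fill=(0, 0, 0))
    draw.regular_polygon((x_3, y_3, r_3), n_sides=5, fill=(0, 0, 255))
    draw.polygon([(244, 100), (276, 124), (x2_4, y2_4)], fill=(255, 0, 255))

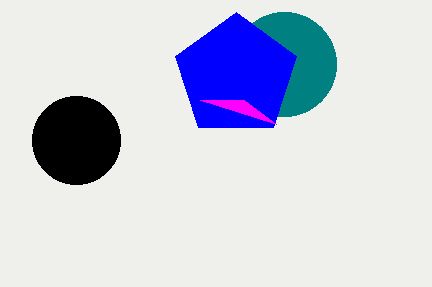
x_1 = 284, y_1 = 64, r_1 = 52, x_2 = 76, y_2 = 140, r_2 = 44, x_3 = 236, y_3 = 76, r_3 = 64, x2_4 = 200, y2_4 = 100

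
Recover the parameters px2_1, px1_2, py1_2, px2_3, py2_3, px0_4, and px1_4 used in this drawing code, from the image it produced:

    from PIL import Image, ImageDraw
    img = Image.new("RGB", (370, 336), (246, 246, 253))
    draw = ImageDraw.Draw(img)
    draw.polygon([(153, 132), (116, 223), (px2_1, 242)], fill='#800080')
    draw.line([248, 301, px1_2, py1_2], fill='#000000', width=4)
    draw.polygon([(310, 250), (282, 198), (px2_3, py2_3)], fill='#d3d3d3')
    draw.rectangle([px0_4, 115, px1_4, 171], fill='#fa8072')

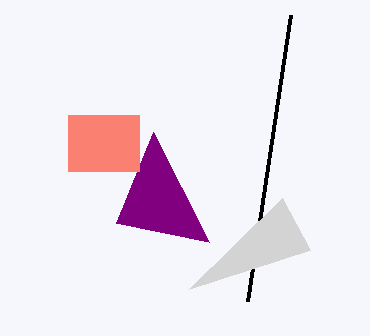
px2_1 = 209; px1_2 = 291; py1_2 = 15; px2_3 = 189; py2_3 = 289; px0_4 = 68; px1_4 = 139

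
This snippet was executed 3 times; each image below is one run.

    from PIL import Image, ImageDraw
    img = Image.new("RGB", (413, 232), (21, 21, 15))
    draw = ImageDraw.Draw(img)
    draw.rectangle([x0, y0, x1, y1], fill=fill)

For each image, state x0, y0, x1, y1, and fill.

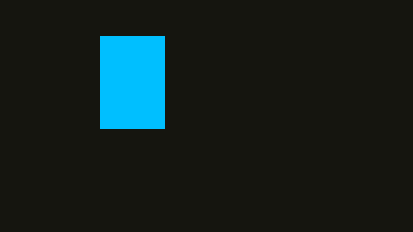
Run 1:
x0 = 100
y0 = 36
x1 = 164
y1 = 128
fill = 'deepskyblue'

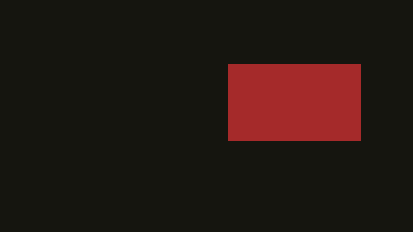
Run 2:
x0 = 228
y0 = 64
x1 = 360
y1 = 140
fill = 'brown'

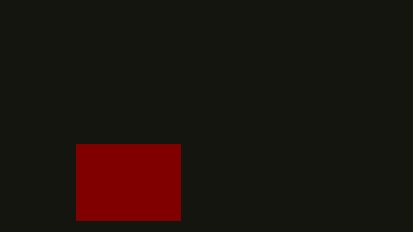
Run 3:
x0 = 76, y0 = 144, x1 = 180, y1 = 220, fill = 'maroon'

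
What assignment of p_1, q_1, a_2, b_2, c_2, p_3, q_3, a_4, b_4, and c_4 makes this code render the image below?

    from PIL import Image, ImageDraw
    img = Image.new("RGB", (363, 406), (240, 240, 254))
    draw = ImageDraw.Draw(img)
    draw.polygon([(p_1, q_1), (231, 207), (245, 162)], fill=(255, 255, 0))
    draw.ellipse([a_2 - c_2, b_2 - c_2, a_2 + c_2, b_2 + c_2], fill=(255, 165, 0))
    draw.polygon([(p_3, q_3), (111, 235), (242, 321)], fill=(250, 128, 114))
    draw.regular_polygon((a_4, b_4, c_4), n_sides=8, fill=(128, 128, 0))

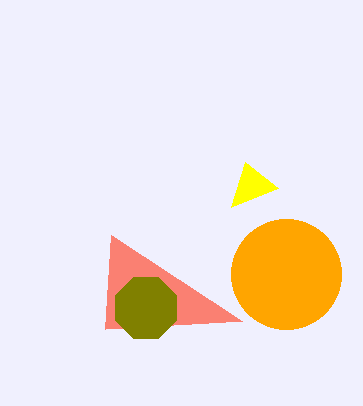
p_1 = 278, q_1 = 188, a_2 = 286, b_2 = 274, c_2 = 55, p_3 = 105, q_3 = 329, a_4 = 146, b_4 = 308, c_4 = 33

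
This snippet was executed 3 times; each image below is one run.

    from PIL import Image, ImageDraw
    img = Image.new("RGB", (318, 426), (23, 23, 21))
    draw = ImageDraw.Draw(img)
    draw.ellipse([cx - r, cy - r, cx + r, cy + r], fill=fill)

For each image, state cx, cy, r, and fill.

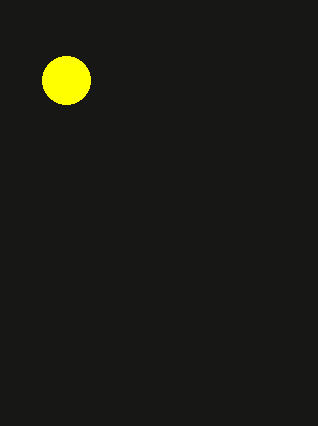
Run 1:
cx = 66, cy = 80, r = 24, fill = 'yellow'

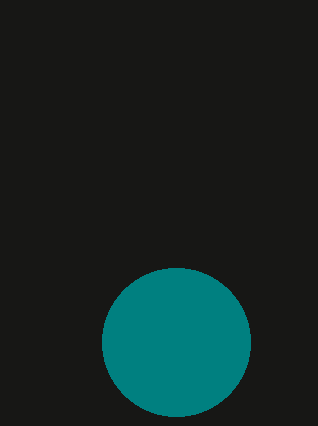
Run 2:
cx = 176, cy = 342, r = 74, fill = 'teal'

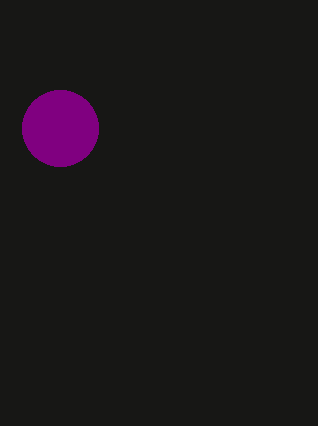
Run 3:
cx = 60, cy = 128, r = 38, fill = 'purple'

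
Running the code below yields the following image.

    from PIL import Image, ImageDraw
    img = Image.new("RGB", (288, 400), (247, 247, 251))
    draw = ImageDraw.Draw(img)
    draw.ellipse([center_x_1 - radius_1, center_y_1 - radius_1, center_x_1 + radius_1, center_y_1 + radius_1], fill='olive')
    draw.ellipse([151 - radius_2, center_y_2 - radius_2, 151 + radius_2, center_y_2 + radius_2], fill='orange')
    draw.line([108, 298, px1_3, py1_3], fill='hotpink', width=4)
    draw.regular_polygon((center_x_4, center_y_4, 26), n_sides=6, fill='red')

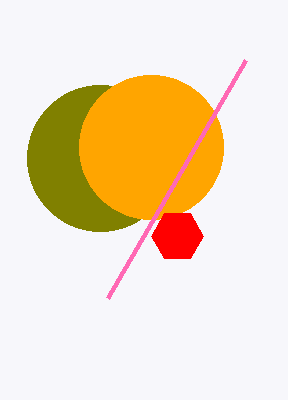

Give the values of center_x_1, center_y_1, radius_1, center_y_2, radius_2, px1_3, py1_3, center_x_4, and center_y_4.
center_x_1 = 100
center_y_1 = 158
radius_1 = 73
center_y_2 = 147
radius_2 = 72
px1_3 = 246
py1_3 = 60
center_x_4 = 177
center_y_4 = 236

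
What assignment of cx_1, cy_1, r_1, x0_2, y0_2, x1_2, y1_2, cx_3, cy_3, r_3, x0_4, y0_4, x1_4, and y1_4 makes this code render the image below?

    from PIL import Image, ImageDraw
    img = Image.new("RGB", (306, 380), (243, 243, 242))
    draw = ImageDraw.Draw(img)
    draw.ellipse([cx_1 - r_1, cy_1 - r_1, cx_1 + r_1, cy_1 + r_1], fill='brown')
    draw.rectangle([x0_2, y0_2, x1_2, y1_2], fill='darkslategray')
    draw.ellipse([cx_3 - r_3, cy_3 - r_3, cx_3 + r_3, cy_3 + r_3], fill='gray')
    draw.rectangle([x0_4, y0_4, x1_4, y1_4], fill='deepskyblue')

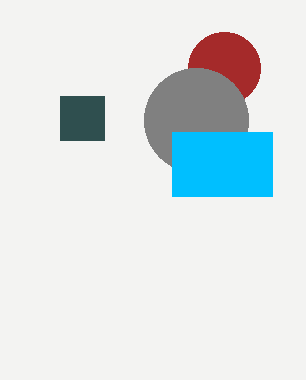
cx_1 = 224; cy_1 = 68; r_1 = 36; x0_2 = 60; y0_2 = 96; x1_2 = 104; y1_2 = 140; cx_3 = 196; cy_3 = 120; r_3 = 52; x0_4 = 172; y0_4 = 132; x1_4 = 272; y1_4 = 196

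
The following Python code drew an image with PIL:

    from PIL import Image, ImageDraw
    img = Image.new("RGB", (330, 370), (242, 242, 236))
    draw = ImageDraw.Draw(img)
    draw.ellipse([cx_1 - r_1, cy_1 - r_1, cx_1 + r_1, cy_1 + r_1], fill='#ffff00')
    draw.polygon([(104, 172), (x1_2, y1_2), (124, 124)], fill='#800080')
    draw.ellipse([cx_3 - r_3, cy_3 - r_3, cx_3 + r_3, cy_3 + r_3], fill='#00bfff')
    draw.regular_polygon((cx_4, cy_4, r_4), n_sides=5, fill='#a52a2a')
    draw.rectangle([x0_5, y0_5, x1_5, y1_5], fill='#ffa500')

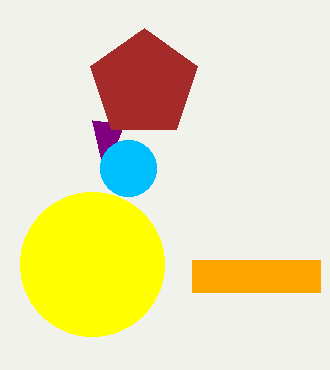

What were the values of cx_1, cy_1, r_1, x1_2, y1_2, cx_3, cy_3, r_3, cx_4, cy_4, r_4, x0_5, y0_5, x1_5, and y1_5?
cx_1 = 92; cy_1 = 264; r_1 = 72; x1_2 = 92; y1_2 = 120; cx_3 = 128; cy_3 = 168; r_3 = 28; cx_4 = 144; cy_4 = 84; r_4 = 56; x0_5 = 192; y0_5 = 260; x1_5 = 320; y1_5 = 292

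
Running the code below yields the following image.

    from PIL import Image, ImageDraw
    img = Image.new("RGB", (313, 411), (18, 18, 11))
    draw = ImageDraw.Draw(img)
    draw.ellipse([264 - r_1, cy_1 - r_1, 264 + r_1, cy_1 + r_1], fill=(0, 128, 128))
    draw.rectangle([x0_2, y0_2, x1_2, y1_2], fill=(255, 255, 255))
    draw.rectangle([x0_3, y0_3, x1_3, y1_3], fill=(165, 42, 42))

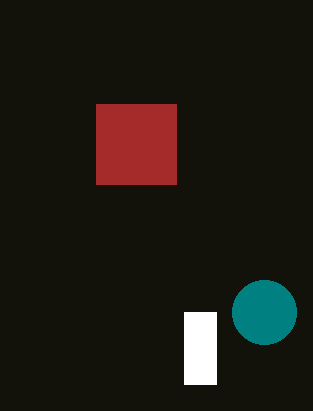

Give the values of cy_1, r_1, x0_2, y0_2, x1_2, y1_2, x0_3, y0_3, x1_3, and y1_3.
cy_1 = 312; r_1 = 32; x0_2 = 184; y0_2 = 312; x1_2 = 216; y1_2 = 384; x0_3 = 96; y0_3 = 104; x1_3 = 176; y1_3 = 184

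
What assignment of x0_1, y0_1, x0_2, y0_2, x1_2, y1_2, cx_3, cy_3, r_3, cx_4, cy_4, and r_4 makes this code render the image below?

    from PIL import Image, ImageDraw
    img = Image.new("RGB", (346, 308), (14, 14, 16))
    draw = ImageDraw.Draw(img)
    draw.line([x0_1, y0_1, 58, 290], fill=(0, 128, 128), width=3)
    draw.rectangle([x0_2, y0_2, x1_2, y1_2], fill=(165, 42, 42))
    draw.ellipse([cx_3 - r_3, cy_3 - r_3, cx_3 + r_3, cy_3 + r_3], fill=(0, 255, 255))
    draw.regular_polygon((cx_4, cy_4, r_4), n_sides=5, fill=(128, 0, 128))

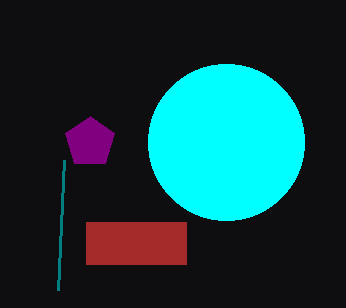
x0_1 = 64; y0_1 = 160; x0_2 = 86; y0_2 = 222; x1_2 = 186; y1_2 = 264; cx_3 = 226; cy_3 = 142; r_3 = 78; cx_4 = 90; cy_4 = 142; r_4 = 26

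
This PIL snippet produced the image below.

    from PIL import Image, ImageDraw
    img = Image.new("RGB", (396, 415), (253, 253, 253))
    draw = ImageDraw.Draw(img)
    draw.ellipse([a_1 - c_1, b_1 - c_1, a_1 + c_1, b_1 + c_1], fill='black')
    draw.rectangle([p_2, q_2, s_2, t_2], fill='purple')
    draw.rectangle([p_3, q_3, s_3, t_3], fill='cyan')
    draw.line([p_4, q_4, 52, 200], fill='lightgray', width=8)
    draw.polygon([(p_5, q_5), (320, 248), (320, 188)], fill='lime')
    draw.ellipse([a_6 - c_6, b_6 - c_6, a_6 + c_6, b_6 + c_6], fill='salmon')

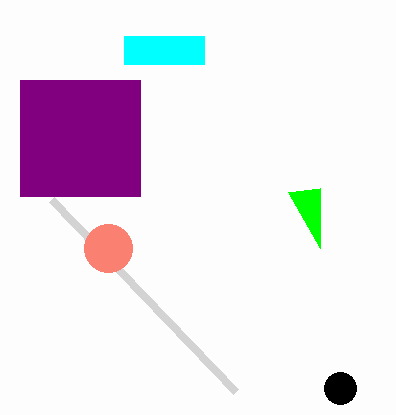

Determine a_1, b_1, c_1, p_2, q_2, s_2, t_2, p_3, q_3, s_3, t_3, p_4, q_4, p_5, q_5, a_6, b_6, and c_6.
a_1 = 340
b_1 = 388
c_1 = 16
p_2 = 20
q_2 = 80
s_2 = 140
t_2 = 196
p_3 = 124
q_3 = 36
s_3 = 204
t_3 = 64
p_4 = 236
q_4 = 392
p_5 = 288
q_5 = 192
a_6 = 108
b_6 = 248
c_6 = 24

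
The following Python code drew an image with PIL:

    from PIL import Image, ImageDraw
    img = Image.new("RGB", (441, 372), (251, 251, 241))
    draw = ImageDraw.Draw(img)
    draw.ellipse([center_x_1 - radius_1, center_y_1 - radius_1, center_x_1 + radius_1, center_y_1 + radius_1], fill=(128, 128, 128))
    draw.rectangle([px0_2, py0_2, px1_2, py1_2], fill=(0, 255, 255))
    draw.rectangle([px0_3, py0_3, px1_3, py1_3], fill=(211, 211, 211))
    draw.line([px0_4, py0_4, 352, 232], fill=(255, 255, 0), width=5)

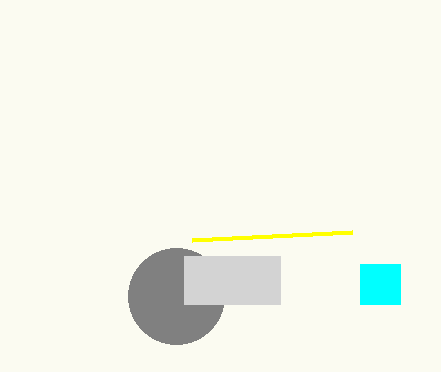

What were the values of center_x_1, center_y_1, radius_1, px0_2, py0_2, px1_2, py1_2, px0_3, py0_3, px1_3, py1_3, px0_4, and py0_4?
center_x_1 = 176
center_y_1 = 296
radius_1 = 48
px0_2 = 360
py0_2 = 264
px1_2 = 400
py1_2 = 304
px0_3 = 184
py0_3 = 256
px1_3 = 280
py1_3 = 304
px0_4 = 192
py0_4 = 240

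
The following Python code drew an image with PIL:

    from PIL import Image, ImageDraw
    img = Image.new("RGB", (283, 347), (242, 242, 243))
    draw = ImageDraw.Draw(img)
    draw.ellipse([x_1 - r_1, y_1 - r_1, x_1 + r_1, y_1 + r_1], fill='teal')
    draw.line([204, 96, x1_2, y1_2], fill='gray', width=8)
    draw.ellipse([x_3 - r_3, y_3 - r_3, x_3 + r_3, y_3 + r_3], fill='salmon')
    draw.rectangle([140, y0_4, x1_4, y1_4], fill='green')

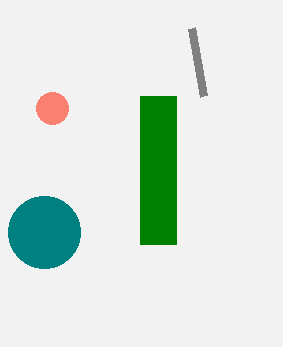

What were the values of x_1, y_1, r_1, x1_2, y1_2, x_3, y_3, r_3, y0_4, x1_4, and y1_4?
x_1 = 44; y_1 = 232; r_1 = 36; x1_2 = 192; y1_2 = 28; x_3 = 52; y_3 = 108; r_3 = 16; y0_4 = 96; x1_4 = 176; y1_4 = 244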